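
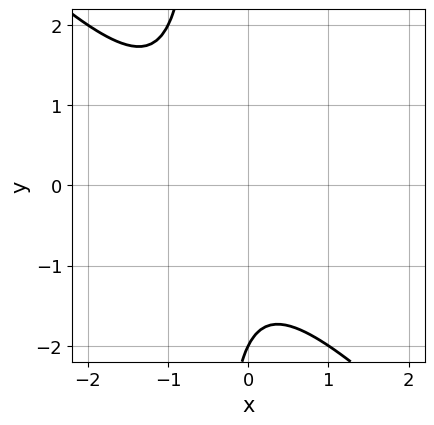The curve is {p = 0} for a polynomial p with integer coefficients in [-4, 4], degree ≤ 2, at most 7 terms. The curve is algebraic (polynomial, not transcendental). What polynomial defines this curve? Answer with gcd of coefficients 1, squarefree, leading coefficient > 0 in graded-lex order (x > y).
2*x^2 + 2*x*y + 2*x + y + 2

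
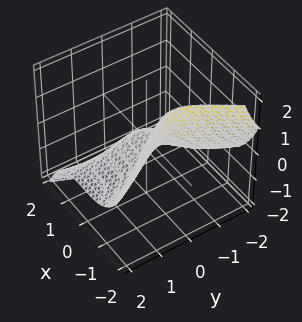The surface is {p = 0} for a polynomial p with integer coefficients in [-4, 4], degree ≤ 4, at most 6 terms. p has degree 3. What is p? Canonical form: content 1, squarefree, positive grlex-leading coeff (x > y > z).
x^3 + y^2*z + y^2 + z

(a) The degree is 3 — the shape is more complex than any degree-2 surface.
(b) From the visible intercepts: one y-axis crossing is at y = 0; it crosses the z-axis at the gridline z = 0; it meets the x-axis at x = 0 (among the integer gridlines).
(c) The integer polynomial consistent with all of this is the stated p.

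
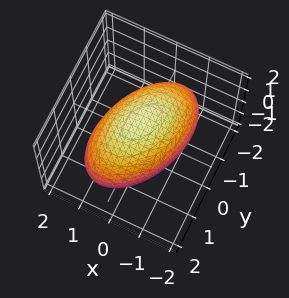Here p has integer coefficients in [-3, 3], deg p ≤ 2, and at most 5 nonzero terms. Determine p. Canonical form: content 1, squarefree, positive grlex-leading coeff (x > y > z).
The degree is 2 — a generic line meets the surface in up to 2 points.
The integer polynomial consistent with all of this is the stated p.

2*x^2 - x*y + y^2 + 2*z^2 - 3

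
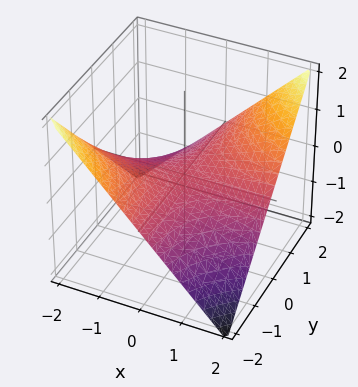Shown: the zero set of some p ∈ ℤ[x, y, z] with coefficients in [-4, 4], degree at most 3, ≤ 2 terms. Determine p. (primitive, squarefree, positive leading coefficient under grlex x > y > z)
x*y - 2*z

First, the degree is 2 — a hyperbolic paraboloid; a quadric.
Next, observable constraints: it crosses the z-axis at the gridline z = 0; the visible y-axis segment lies entirely on the surface.
Finally, matching integer coefficients to the picture gives p. Check: (1, 0, 0) on the x-axis lies on the surface, and p(1, 0, 0) = 0. ✓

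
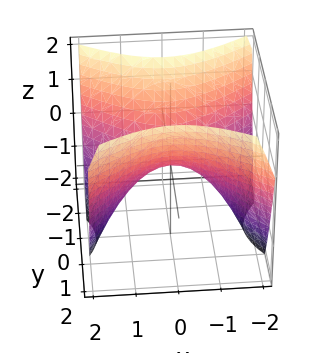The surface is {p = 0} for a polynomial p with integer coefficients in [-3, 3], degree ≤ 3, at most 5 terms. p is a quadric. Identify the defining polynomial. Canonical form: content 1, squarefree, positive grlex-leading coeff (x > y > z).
1. The degree is 2 — a hyperbolic paraboloid; a quadric.
2. Symmetries: mirror symmetry y ↦ −y ⇒ only even powers of y; it's symmetric under x → −x, forcing even powers of x.
3. From the visible intercepts: it meets the z-axis at z = 0 (among the integer gridlines); it crosses the x-axis at the gridline x = 0; it meets the y-axis at y = 0 (among the integer gridlines).
4. These observations pin down the coefficients.

2*x^2 - 3*y^2 + 3*z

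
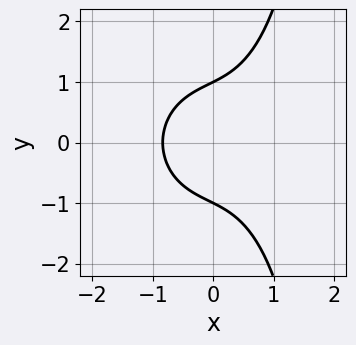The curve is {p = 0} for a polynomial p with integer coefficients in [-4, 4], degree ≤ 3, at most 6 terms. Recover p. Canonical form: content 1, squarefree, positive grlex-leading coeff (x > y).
1. Degree: no degree-2 curve has this shape, so deg p = 3.
2. Symmetries: the y ↦ −y reflection is a symmetry, so y appears only in even powers.
3. Against the integer gridlines: the y-axis gridline crossings are at y ∈ {-1, 1}.
4. Fitting integer coefficients to these (and the overall shape) gives p.

2*x^3 + x*y^2 - 2*y^2 + x + 2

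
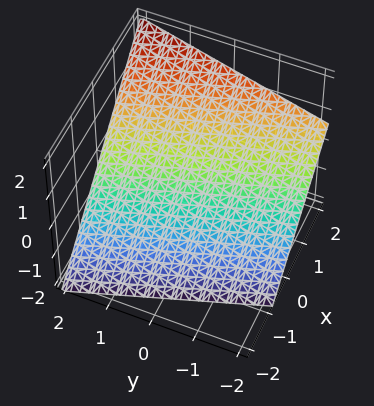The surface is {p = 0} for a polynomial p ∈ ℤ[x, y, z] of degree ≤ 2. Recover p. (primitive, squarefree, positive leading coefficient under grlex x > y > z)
3*x + y - 3*z - 2

1. The degree is 1 — every cross-section is a straight line — this is a plane.
2. Against the integer gridlines: it meets the y-axis at y = 2 (among the integer gridlines).
3. Solving for integer coefficients yields p as stated.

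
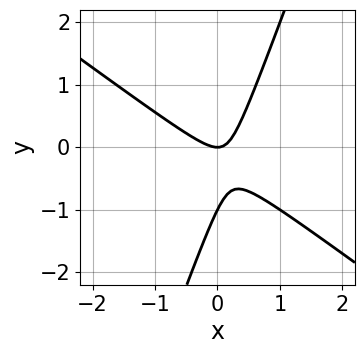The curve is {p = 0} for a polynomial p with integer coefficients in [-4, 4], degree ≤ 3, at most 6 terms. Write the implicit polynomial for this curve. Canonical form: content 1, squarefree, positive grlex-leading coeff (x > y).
Degree: the shape is more complex than any degree-1 curve, so deg p = 2.
From the visible intercepts: among the integer gridlines, it crosses the y-axis at y ∈ {-1, 0}; it meets the x-axis at x = 0 (among the integer gridlines).
Matching integer coefficients to the picture gives p.

2*x^2 + 2*x*y - y^2 - y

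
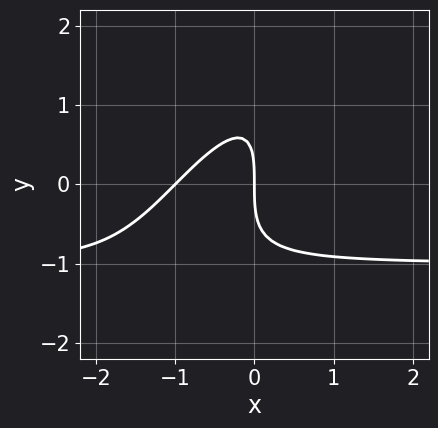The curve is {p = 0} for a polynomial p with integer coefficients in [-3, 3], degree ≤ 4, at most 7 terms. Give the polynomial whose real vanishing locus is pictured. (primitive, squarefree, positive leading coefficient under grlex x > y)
3*x^2*y - 3*x*y^2 + y^3 + 3*x^2 + 3*x

(a) deg p = 3. No degree-2 curve has this shape.
(b) From the visible intercepts: it meets the y-axis at y = 0 (among the integer gridlines); among the integer gridlines, it crosses the x-axis at x ∈ {-1, 0}.
(c) Matching integer coefficients to the picture gives p.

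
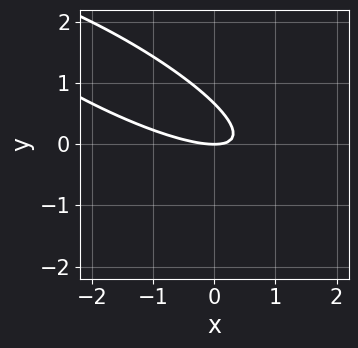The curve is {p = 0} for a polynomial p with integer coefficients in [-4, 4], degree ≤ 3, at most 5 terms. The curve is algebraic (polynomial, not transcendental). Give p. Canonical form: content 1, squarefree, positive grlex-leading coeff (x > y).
x^2 + 3*x*y + 3*y^2 - 2*y

First, deg p = 2. A generic line meets the curve in up to 2 points.
Next, reading off the gridlines: it crosses the y-axis at the gridline y = 0; it meets the x-axis at x = 0 (among the integer gridlines).
Finally, matching integer coefficients to the picture gives p.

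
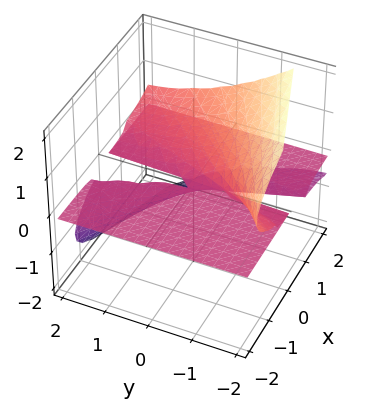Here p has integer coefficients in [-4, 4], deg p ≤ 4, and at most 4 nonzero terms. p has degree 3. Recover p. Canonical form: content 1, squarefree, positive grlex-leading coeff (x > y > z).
First, the degree is 3 — a generic line meets the surface in up to 3 points.
Then, from the visible intercepts: every point of the y-axis in the box is on the surface; it crosses the z-axis at the gridline z = 0.
Finally, these observations pin down the coefficients. Check: (-2, 0, 0) on the x-axis lies on the surface, and p(-2, 0, 0) = 0. ✓

3*y*z^2 + 3*z^3 - 2*x*z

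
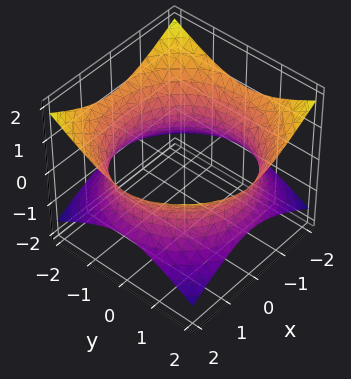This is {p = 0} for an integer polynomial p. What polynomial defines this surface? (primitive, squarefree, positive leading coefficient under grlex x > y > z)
x^2 + y^2 - 2*z^2 - 3

1. deg p = 2. An hourglass — one-sheet hyperboloid; a quadric.
2. Symmetries: it's symmetric under z → −z, forcing even powers of z; every cross-section ⟂ z is a circle, so x, y appear only via x² + y².
3. From the visible intercepts: a circular section at z = 0 has radius between 1 and 2; the surface avoids every integer z-axis point in the box.
4. These observations pin down the coefficients.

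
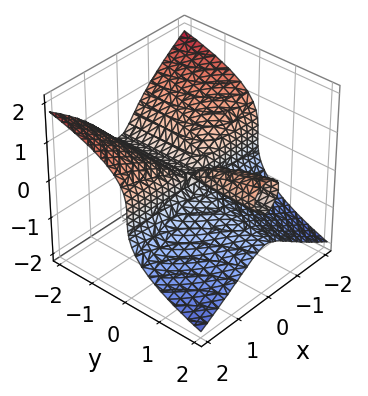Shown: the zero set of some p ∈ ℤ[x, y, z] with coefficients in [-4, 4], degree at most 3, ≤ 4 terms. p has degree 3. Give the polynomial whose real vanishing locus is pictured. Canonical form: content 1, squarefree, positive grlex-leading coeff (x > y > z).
1. Degree: a generic line meets the surface in up to 3 points, so deg p = 3.
2. Against the integer gridlines: the visible x-axis segment lies entirely on the surface; one z-axis crossing is at z = 0.
3. Fitting integer coefficients to these (and the overall shape) gives p. Check: (0, -2, 0) on the y-axis lies on the surface, and p(0, -2, 0) = 0. ✓

2*x^2*y + 3*z^3 - y*z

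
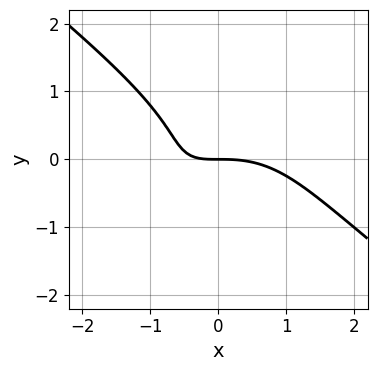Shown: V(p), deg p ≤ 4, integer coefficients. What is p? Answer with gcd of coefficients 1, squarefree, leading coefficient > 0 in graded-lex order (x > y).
(a) The degree is 3 — the shape is more complex than any degree-2 curve.
(b) Against the integer gridlines: one x-axis crossing is at x = 0; one y-axis crossing is at y = 0.
(c) The integer polynomial consistent with all of this is the stated p.

x^3 + 2*y^3 + 2*x*y + 2*y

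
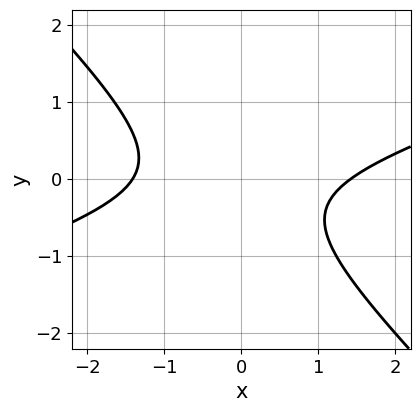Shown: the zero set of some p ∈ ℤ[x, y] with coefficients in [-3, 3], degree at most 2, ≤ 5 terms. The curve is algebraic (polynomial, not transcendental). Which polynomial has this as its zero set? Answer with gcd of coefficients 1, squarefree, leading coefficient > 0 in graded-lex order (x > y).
x^2 - 2*x*y - 3*y^2 - y - 2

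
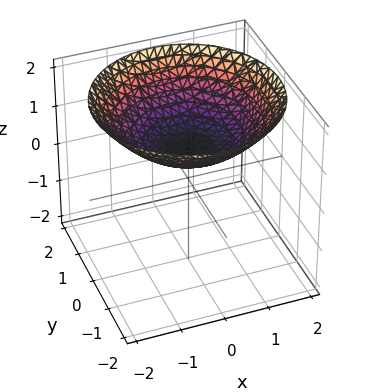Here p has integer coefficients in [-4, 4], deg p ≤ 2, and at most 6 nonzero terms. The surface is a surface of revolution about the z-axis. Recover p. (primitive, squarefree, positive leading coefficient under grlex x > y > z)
x^2 + y^2 - 3*z + 2

First, the degree is 2 — a generic line meets the surface in up to 2 points.
Next, symmetries: every cross-section ⟂ z is a circle, so x, y appear only via x² + y².
Then, against the integer gridlines: a circular section at z = 1 has radius exactly 1; the surface avoids every integer y-axis point in the box; it misses every integer gridline on the x-axis.
Finally, the integer polynomial consistent with all of this is the stated p.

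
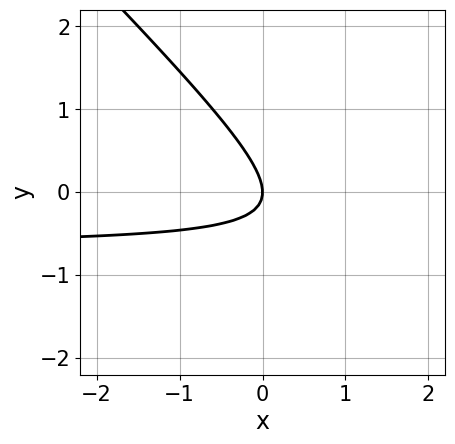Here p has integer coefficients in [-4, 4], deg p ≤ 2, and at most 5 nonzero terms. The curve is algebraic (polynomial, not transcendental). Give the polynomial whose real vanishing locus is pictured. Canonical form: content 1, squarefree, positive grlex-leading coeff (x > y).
3*x*y + 3*y^2 + 2*x

The degree is 2 — a generic line meets the curve in up to 2 points.
Against the integer gridlines: it crosses the x-axis at the gridline x = 0; it meets the y-axis at y = 0 (among the integer gridlines).
Fitting integer coefficients to these (and the overall shape) gives p.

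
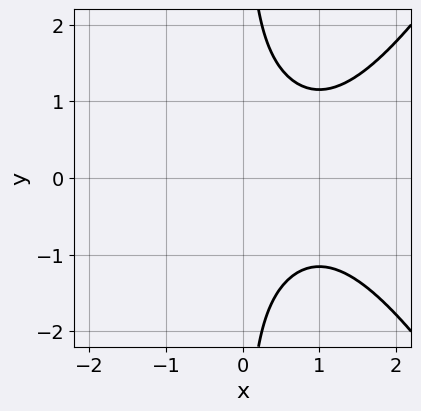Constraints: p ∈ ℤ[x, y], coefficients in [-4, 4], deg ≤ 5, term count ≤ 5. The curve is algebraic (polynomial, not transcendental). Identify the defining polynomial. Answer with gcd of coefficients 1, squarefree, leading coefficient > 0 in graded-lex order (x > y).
(a) deg p = 4. No degree-3 curve has this shape.
(b) Symmetries: the y ↦ −y reflection is a symmetry, so y appears only in even powers.
(c) From the visible intercepts: the curve avoids every integer y-axis point in the box; no x-intercept at any integer in the box.
(d) Assembling these constraints gives the stated polynomial.

x^4 - 3*x*y^2 + 3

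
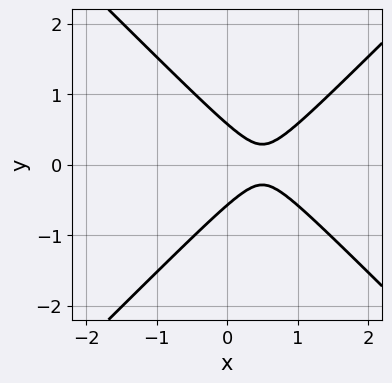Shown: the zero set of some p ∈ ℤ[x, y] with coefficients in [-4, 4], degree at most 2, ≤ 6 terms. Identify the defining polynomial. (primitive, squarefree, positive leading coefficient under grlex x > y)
3*x^2 - 3*y^2 - 3*x + 1

deg p = 2. No degree-1 curve has this shape.
Symmetries: the y ↦ −y reflection is a symmetry, so y appears only in even powers.
From the axis intercepts and sections: the curve avoids every integer x-axis point in the box.
Assembling these constraints gives the stated polynomial.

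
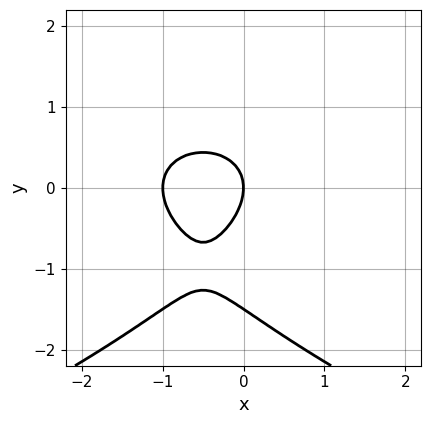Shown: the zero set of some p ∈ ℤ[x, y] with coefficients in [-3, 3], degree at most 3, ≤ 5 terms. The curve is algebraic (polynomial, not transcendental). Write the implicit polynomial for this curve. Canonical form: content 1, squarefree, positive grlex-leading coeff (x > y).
2*y^3 + 3*x^2 + 3*y^2 + 3*x

First, the degree is 3 — no degree-2 curve has this shape.
Next, reading off the gridlines: it crosses the y-axis at the gridline y = 0; among the integer gridlines, it crosses the x-axis at x ∈ {-1, 0}.
Finally, assembling these constraints gives the stated polynomial.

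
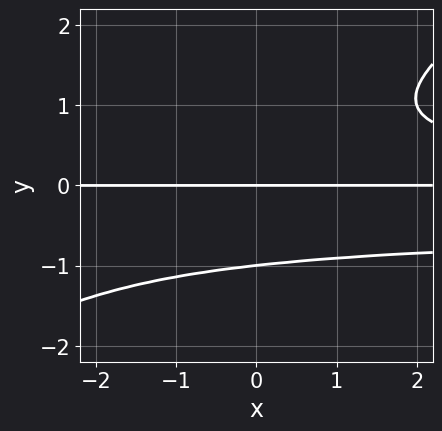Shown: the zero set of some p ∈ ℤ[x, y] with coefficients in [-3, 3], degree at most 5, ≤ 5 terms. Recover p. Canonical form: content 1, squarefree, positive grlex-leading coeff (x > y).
First, deg p = 4.
Next, from the axis intercepts and sections: the y-axis gridline crossings are at y ∈ {-1, 0}; every point of the x-axis in the box is on the curve.
Finally, together with the visible shape, these determine p as stated.

2*x*y^3 - 3*y^4 + x*y^2 - 3*y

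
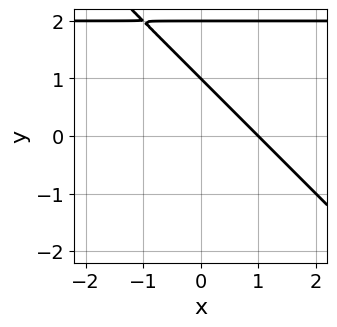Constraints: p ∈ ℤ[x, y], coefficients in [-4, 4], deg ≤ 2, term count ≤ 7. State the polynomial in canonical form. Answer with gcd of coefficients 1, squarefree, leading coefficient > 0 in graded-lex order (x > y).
x*y + y^2 - 2*x - 3*y + 2

deg p = 2. A generic line meets the curve in up to 2 points.
Checking where it meets the axes: the y-axis gridline crossings are at y ∈ {1, 2}; it crosses the x-axis at the gridline x = 1.
These observations pin down the coefficients.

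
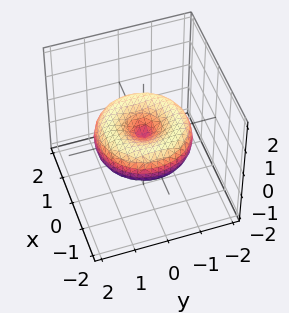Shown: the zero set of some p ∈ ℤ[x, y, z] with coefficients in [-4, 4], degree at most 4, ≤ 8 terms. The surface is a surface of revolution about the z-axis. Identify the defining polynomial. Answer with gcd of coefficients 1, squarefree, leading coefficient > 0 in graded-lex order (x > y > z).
x^4 + 2*x^2*y^2 + y^4 - 2*x^2 - 2*y^2 + 3*z^2

deg p = 4. A generic line meets the surface in up to 4 points.
Symmetry: the surface is invariant under rotation about z: p = q(x² + y², z).
Reading off the gridlines: a circular section at z = 0 has radius between 1 and 2; it crosses the y-axis at the gridline y = 0.
Matching integer coefficients to the picture gives p.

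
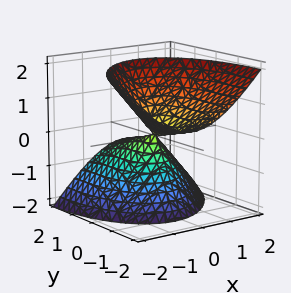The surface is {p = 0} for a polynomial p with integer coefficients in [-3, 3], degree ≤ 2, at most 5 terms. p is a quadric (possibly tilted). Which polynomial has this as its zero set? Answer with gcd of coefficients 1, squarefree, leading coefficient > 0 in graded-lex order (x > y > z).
3*x^2 - x*y + y^2 + 3*y*z - 2*z^2

The picture has 2 separate pieces. Treating them together as one polynomial.
The degree is 2 — a generic line meets the surface in up to 2 points.
Checking where it meets the axes: one z-axis crossing is at z = 0; it meets the x-axis at x = 0 (among the integer gridlines).
Assembling these constraints gives the stated polynomial.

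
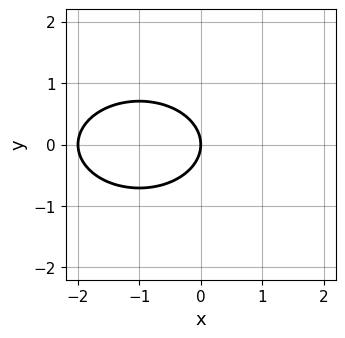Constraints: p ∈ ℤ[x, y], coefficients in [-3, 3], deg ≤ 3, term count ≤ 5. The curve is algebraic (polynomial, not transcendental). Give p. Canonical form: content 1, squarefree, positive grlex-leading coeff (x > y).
1. The degree is 2 — a generic line meets the curve in up to 2 points.
2. Symmetries: mirror symmetry y ↦ −y ⇒ only even powers of y.
3. From the axis intercepts and sections: the x-axis gridline crossings are at x ∈ {-2, 0}; it meets the y-axis at y = 0 (among the integer gridlines).
4. Solving for integer coefficients yields p as stated.

x^2 + 2*y^2 + 2*x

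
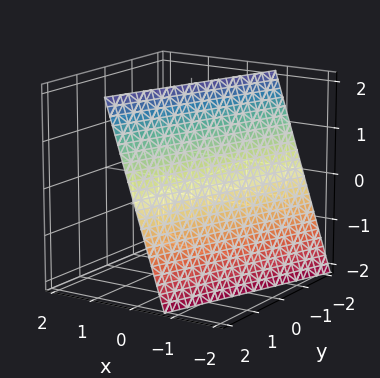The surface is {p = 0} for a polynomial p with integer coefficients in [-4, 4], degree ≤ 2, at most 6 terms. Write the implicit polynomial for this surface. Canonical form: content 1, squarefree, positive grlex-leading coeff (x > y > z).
3*x - y - z + 2

1. deg p = 1. The surface is flat (a plane).
2. From the axis intercepts and sections: one y-axis crossing is at y = 2; it crosses the z-axis at the gridline z = 2.
3. Together with the visible shape, these determine p as stated.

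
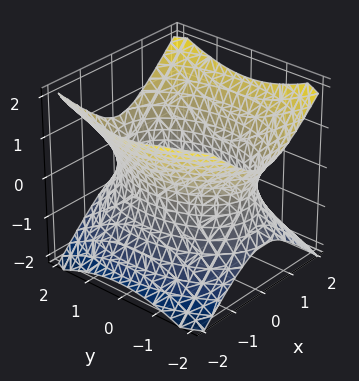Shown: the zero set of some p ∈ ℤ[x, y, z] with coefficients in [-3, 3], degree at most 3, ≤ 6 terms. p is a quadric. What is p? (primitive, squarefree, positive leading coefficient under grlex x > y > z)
(a) The degree is 2 — an hourglass — one-sheet hyperboloid; a quadric.
(b) Symmetries: the y ↦ −y reflection is a symmetry, so y appears only in even powers; the x ↦ −x reflection is a symmetry, so x appears only in even powers; mirror symmetry z ↦ −z ⇒ only even powers of z.
(c) Checking where it meets the axes: it misses every integer gridline on the z-axis.
(d) Putting this together gives p.

2*x^2 + y^2 - 2*z^2 - 3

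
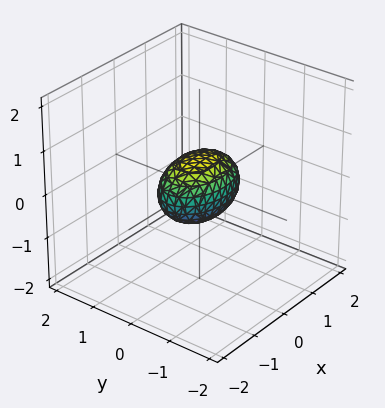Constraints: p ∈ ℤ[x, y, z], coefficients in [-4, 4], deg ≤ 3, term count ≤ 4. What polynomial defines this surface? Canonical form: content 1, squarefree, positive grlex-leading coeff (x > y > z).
x^2 + 2*y^2 + 2*z^2 - 1

deg p = 2. A closed, bounded, convex surface; a quadric.
Symmetries: mirror symmetry x ↦ −x ⇒ only even powers of x; mirror symmetry y ↦ −y ⇒ only even powers of y; mirror symmetry z ↦ −z ⇒ only even powers of z.
From the visible intercepts: the x-axis gridline crossings are at x ∈ {-1, 1}.
Together with the visible shape, these determine p as stated.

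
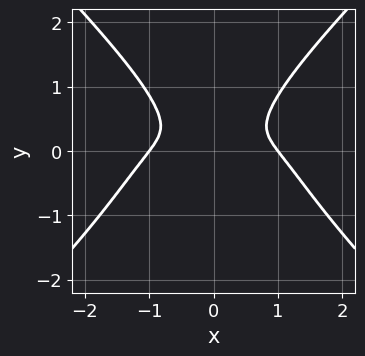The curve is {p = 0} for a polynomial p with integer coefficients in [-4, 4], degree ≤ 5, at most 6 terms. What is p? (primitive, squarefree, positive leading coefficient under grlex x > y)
2*x^4 - 2*y^4 + 3*x^2*y - 2*x^2 - 2*y^2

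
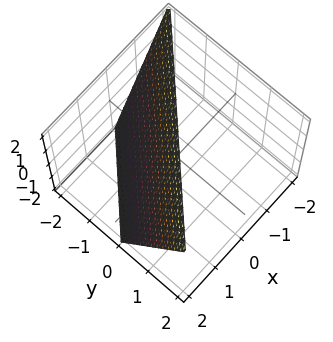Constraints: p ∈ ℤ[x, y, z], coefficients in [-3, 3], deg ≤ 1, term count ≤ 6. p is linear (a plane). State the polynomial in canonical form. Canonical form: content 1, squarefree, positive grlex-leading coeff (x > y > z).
2*x - 2*y + z - 2

First, deg p = 1.
Then, from the axis intercepts and sections: it crosses the x-axis at the gridline x = 1; it meets the z-axis at z = 2 (among the integer gridlines); it meets the y-axis at y = -1 (among the integer gridlines).
Finally, these observations pin down the coefficients.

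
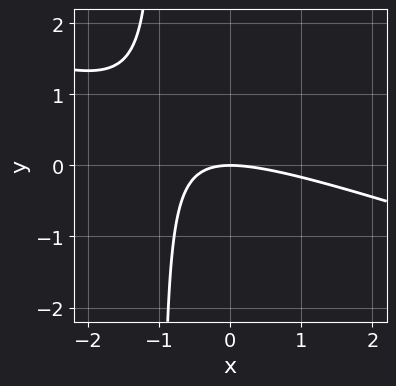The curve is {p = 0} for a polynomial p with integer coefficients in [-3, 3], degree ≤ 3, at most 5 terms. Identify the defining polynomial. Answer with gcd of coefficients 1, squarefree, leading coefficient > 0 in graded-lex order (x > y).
The degree is 2 — a generic line meets the curve in up to 2 points.
From the visible intercepts: it meets the y-axis at y = 0 (among the integer gridlines); it crosses the x-axis at the gridline x = 0.
These observations pin down the coefficients.

x^2 + 3*x*y + 3*y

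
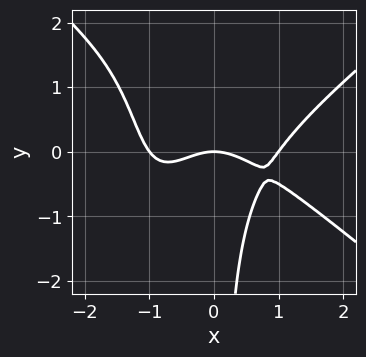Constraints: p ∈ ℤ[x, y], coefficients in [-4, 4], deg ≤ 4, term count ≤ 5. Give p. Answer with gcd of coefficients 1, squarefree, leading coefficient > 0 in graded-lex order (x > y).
2*x^4 - 3*x^2*y^2 - 3*x*y^2 - 2*x^2 - 3*y

Degree: no degree-3 curve has this shape, so deg p = 4.
Observable constraints: it meets the y-axis at y = 0 (among the integer gridlines); the x-axis gridline crossings are at x ∈ {-1, 0, 1}.
Fitting integer coefficients to these (and the overall shape) gives p.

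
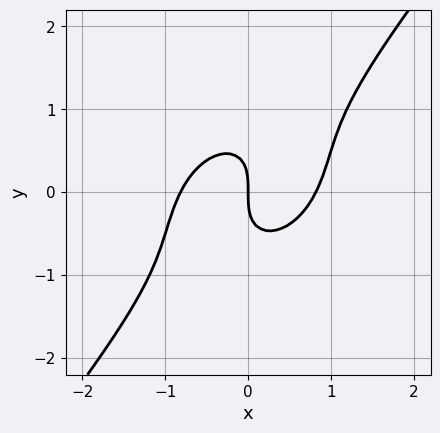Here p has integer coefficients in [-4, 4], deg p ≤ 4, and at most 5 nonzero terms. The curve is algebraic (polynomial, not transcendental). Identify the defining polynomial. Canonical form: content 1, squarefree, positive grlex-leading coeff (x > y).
1. deg p = 3. A generic line meets the curve in up to 3 points.
2. From the visible intercepts: one x-axis crossing is at x = 0; one y-axis crossing is at y = 0.
3. Matching integer coefficients to the picture gives p.

3*x^3 - 3*x^2*y + 3*x*y^2 - 2*y^3 - 2*x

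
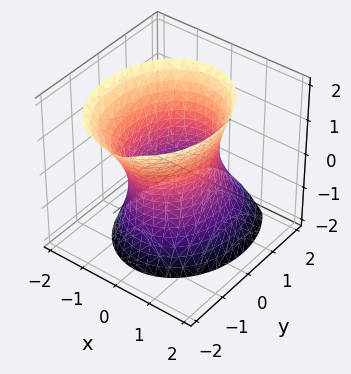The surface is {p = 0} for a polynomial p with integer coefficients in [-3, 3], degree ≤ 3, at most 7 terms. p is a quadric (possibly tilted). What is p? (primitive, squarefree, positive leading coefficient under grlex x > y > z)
First, the degree is 2 — the shape is more complex than any degree-1 surface.
Next, from the visible intercepts: among the integer gridlines, it crosses the x-axis at x ∈ {-1, 1}; it misses every integer gridline on the z-axis.
Finally, these observations pin down the coefficients.

3*x^2 + 2*y^2 + y*z - z^2 - 3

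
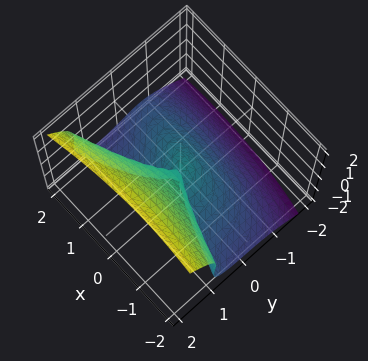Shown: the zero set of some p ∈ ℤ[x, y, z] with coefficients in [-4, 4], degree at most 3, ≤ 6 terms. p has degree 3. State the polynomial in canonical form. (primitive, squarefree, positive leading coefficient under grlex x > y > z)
3*y^3 - 2*z^3 - x^2 - x*y + y*z

1. The degree is 3 — a generic line meets the surface in up to 3 points.
2. Against the integer gridlines: one x-axis crossing is at x = 0; it crosses the z-axis at the gridline z = 0.
3. Assembling these constraints gives the stated polynomial.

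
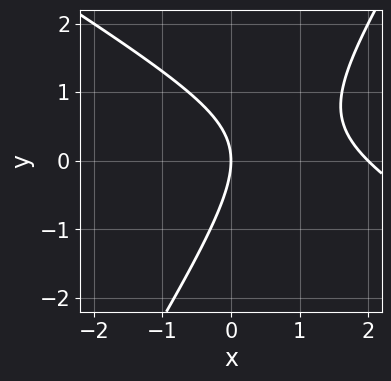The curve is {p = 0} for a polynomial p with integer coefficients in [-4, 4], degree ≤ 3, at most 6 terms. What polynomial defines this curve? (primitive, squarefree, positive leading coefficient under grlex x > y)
1. deg p = 2. A generic line meets the curve in up to 2 points.
2. Reading off the gridlines: the x-axis gridline crossings are at x ∈ {0, 2}; it crosses the y-axis at the gridline y = 0.
3. The integer polynomial consistent with all of this is the stated p.

x^2 + x*y - y^2 - 2*x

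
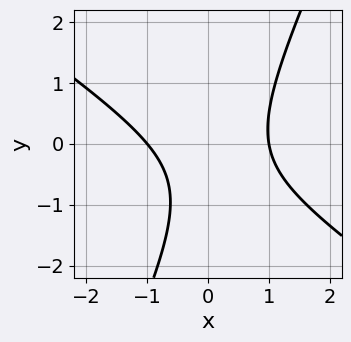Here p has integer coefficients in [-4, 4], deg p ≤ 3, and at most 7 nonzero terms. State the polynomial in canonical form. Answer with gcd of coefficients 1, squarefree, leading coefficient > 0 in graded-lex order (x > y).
3*x^2 + 3*x*y - 2*y^2 - 2*y - 3

deg p = 2.
Against the integer gridlines: the curve avoids every integer y-axis point in the box; among the integer gridlines, it crosses the x-axis at x ∈ {-1, 1}.
These observations pin down the coefficients.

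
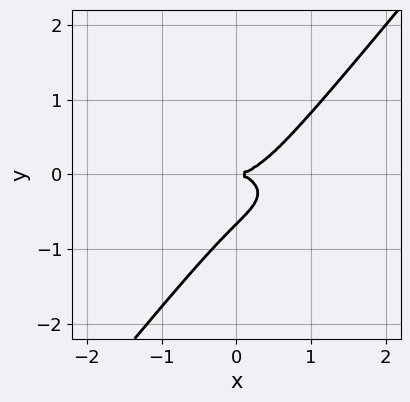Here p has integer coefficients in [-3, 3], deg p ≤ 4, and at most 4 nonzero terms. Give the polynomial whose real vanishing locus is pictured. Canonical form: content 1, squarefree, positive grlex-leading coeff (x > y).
x^3 + 3*x*y^2 - 3*y^3 - 2*y^2

Degree: no degree-2 curve has this shape, so deg p = 3.
Reading off the gridlines: it meets the x-axis at x = 0 (among the integer gridlines); it crosses the y-axis at the gridline y = 0.
Matching integer coefficients to the picture gives p.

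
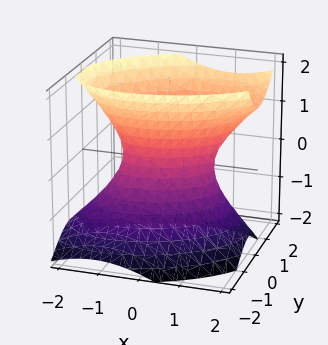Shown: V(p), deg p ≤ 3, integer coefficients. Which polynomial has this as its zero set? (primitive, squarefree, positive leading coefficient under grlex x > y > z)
x^2 - x*y + 2*y^2 - y*z - z^2 - 1

(a) Degree: no degree-1 surface has this shape, so deg p = 2.
(b) Against the integer gridlines: no z-intercept at any integer in the box; the x-axis gridline crossings are at x ∈ {-1, 1}.
(c) The integer polynomial consistent with all of this is the stated p.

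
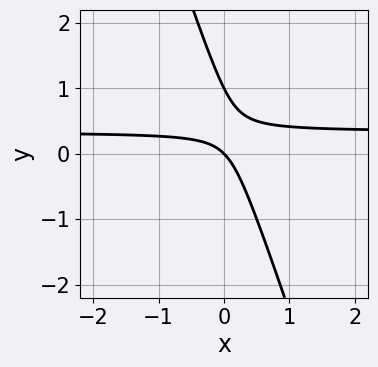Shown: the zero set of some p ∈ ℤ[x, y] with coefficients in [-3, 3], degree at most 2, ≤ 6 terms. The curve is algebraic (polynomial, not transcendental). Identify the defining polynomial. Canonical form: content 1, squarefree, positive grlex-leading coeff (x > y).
First, degree: no degree-1 curve has this shape, so deg p = 2.
Then, checking where it meets the axes: it meets the x-axis at x = 0 (among the integer gridlines); among the integer gridlines, it crosses the y-axis at y ∈ {0, 1}.
Finally, these observations pin down the coefficients.

3*x*y + y^2 - x - y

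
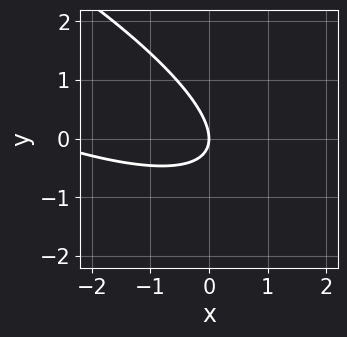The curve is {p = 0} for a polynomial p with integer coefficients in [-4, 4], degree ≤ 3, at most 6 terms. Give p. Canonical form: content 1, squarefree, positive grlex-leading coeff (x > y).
x^2 + 3*x*y + 3*y^2 + 3*x

First, degree: a generic line meets the curve in up to 2 points, so deg p = 2.
Next, from the axis intercepts and sections: one y-axis crossing is at y = 0; it crosses the x-axis at the gridline x = 0.
Finally, fitting integer coefficients to these (and the overall shape) gives p.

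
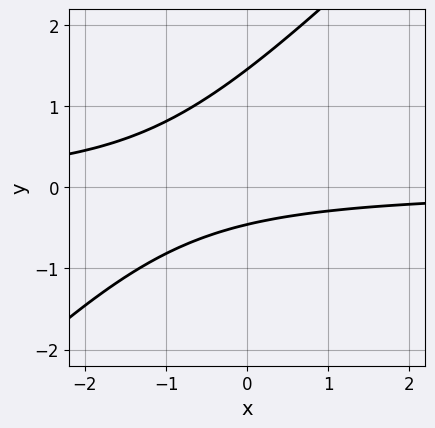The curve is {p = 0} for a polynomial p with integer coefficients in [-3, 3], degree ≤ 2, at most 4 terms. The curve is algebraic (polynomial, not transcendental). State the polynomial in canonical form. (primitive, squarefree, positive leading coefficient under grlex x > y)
3*x*y - 3*y^2 + 3*y + 2

Degree: no degree-1 curve has this shape, so deg p = 2.
Checking where it meets the axes: the curve avoids every integer x-axis point in the box.
Matching integer coefficients to the picture gives p.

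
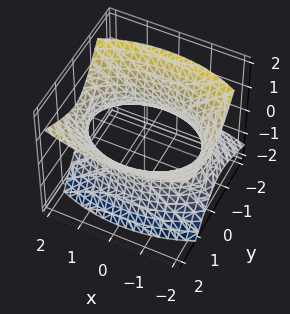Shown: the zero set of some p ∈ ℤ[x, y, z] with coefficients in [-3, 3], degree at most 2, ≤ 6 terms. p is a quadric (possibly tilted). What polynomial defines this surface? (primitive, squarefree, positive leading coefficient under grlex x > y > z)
1. deg p = 2. A generic line meets the surface in up to 2 points.
2. From the axis intercepts and sections: it misses every integer gridline on the z-axis.
3. Putting this together gives p.

x^2 + 2*y^2 - 2*y*z - 2*z^2 - 3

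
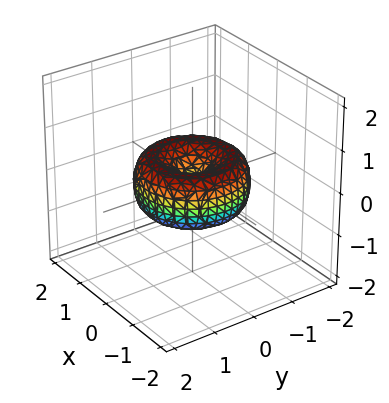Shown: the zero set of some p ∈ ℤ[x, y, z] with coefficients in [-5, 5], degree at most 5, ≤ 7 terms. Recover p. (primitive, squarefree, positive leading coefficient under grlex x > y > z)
2*x^4 + 4*x^2*y^2 + 2*y^4 - 3*x^2 - 3*y^2 + 3*z^2

(a) deg p = 4.
(b) By symmetry, the z-axis is an axis of rotation, so x and y enter only as x² + y².
(c) Checking where it meets the axes: a circular section at z = 0 has radius between 1 and 2; it crosses the x-axis at the gridline x = 0.
(d) These observations pin down the coefficients.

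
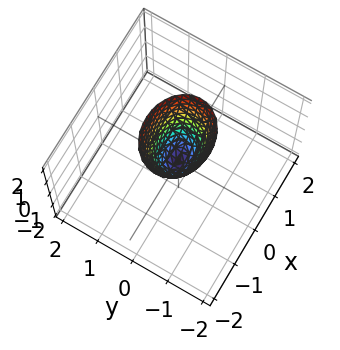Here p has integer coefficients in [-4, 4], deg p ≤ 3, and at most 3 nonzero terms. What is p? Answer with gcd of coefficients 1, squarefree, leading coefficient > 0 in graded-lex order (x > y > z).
The degree is 2 — a single bowl opening along one axis; a quadric.
Symmetries: the x ↦ −x reflection is a symmetry, so x appears only in even powers; mirror symmetry y ↦ −y ⇒ only even powers of y.
From the axis intercepts and sections: one x-axis crossing is at x = 0; one y-axis crossing is at y = 0.
These observations pin down the coefficients.

2*x^2 + 3*y^2 - z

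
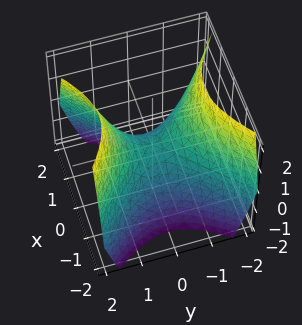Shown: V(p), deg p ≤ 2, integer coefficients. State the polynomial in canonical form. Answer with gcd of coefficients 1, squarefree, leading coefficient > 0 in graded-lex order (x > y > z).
(a) The degree is 2 — a hyperbolic paraboloid; a quadric.
(b) Symmetries: it's symmetric under x → −x, forcing even powers of x; the y ↦ −y reflection is a symmetry, so y appears only in even powers.
(c) Reading off the gridlines: it crosses the y-axis at the gridline y = 0; one x-axis crossing is at x = 0.
(d) Solving for integer coefficients yields p as stated.

x^2 - y^2 + z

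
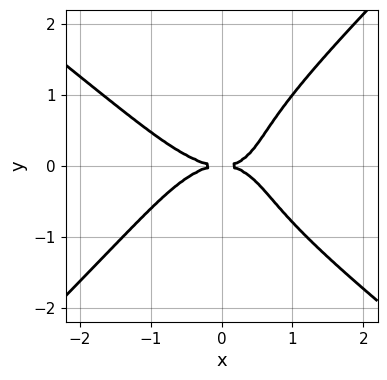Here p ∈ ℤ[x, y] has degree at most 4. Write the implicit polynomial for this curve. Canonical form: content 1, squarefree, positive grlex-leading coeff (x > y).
First, degree: a generic line meets the curve in up to 4 points, so deg p = 4.
Then, against the integer gridlines: it crosses the x-axis at the gridline x = 0; it meets the y-axis at y = 0 (among the integer gridlines).
Finally, the integer polynomial consistent with all of this is the stated p.

2*x^4 + x^3*y - 3*y^4 + 3*x*y^2 - 3*y^2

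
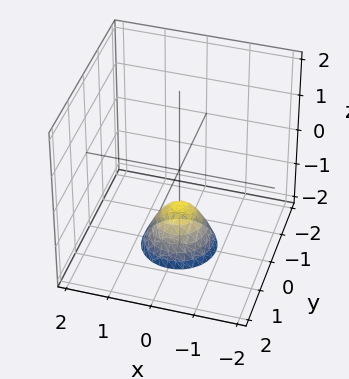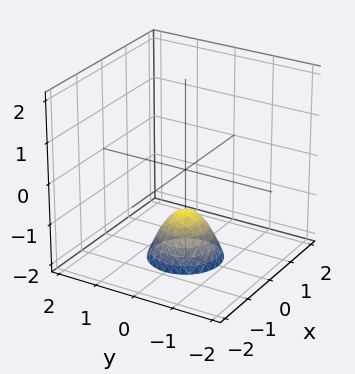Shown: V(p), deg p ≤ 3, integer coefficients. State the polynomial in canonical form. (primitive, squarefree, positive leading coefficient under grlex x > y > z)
3*x^2 + 3*y^2 + 2*z + 2

First, deg p = 2.
Then, symmetries: rotational symmetry about the z-axis ⇒ p depends on x, y only through x² + y².
Next, from the axis intercepts and sections: a circular section at z = -2 has radius between 0 and 1; it misses every integer gridline on the y-axis; it crosses the z-axis at the gridline z = -1.
Finally, the integer polynomial consistent with all of this is the stated p.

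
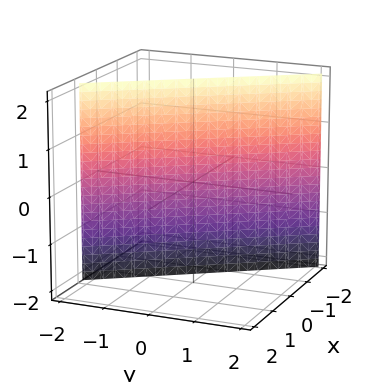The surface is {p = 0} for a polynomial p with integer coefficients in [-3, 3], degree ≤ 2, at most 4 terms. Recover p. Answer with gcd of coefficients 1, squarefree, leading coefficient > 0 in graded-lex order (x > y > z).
1. The degree is 1 — every cross-section is a straight line — this is a plane.
2. Against the integer gridlines: it misses every integer gridline on the z-axis; it crosses the y-axis at the gridline y = -1.
3. Assembling these constraints gives the stated polynomial.

3*x + 2*y + 2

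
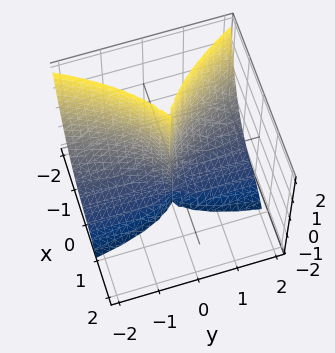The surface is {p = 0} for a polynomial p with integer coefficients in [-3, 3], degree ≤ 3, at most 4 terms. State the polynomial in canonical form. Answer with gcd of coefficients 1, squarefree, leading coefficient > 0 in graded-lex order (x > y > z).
3*x^3 + x*y^2 + 2*y^2*z + 3*y^2

Degree: the shape is more complex than any degree-2 surface, so deg p = 3.
Against the integer gridlines: one x-axis crossing is at x = 0; it meets the y-axis at y = 0 (among the integer gridlines).
These observations pin down the coefficients. Check: (0, 0, -2) on the z-axis lies on the surface, and p(0, 0, -2) = 0. ✓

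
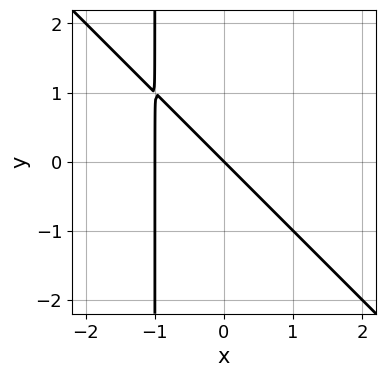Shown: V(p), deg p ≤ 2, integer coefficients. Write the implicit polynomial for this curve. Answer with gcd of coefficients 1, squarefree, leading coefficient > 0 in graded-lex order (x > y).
1. The degree is 2 — no degree-1 curve has this shape.
2. From the visible intercepts: among the integer gridlines, it crosses the x-axis at x ∈ {-1, 0}; it crosses the y-axis at the gridline y = 0.
3. Together with the visible shape, these determine p as stated.

x^2 + x*y + x + y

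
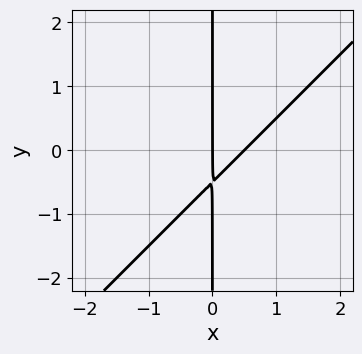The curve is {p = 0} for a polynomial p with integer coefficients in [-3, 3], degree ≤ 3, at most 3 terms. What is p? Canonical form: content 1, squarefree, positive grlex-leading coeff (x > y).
First, degree: the shape is more complex than any degree-1 curve, so deg p = 2.
Next, from the axis intercepts and sections: every point of the y-axis in the box is on the curve; it crosses the x-axis at the gridline x = 0.
Finally, together with the visible shape, these determine p as stated.

2*x^2 - 2*x*y - x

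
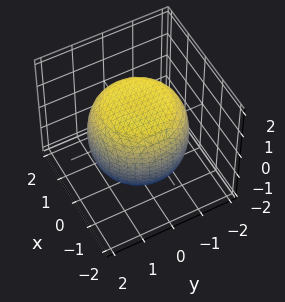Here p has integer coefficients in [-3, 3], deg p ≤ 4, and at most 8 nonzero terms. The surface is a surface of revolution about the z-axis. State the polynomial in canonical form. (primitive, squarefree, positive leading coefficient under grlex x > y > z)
The degree is 4 — the shape is more complex than any degree-3 surface.
Symmetries: rotational symmetry about the z-axis ⇒ p depends on x, y only through x² + y².
Observable constraints: a circular section at z = 0 has radius between 1 and 2.
Matching integer coefficients to the picture gives p.

x^4 + 2*x^2*y^2 + y^4 - x^2 - y^2 + 2*z^2 - 3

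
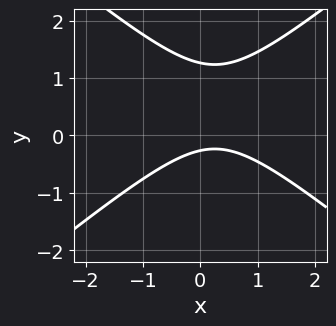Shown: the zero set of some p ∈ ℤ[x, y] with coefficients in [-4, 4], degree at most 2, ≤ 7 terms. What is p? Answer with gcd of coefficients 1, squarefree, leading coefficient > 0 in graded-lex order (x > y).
Degree: a generic line meets the curve in up to 2 points, so deg p = 2.
From the visible intercepts: it misses every integer gridline on the x-axis.
These observations pin down the coefficients.

2*x^2 - 3*y^2 - x + 3*y + 1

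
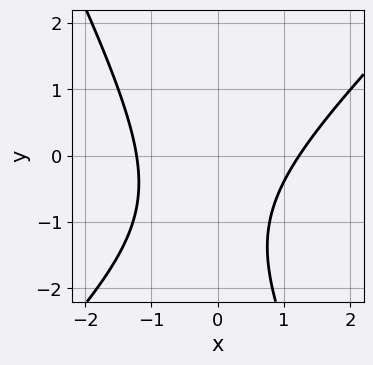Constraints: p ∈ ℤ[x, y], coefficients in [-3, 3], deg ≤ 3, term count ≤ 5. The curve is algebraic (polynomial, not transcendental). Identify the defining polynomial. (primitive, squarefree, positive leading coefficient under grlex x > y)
2*x^2 - x*y - y^2 - 2*y - 3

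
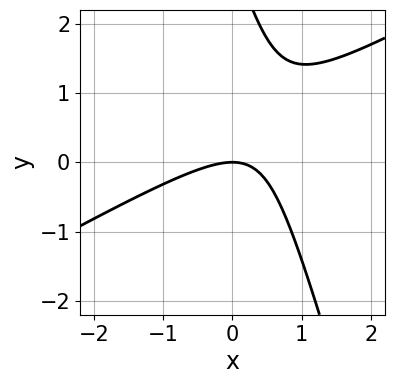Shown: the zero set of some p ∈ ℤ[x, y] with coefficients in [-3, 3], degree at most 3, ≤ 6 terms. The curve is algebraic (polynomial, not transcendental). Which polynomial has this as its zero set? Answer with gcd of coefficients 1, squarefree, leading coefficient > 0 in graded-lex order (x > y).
2*x^2 - 3*x*y - y^2 + 3*y

First, degree: a generic line meets the curve in up to 2 points, so deg p = 2.
Then, checking where it meets the axes: it meets the y-axis at y = 0 (among the integer gridlines); one x-axis crossing is at x = 0.
Finally, fitting integer coefficients to these (and the overall shape) gives p.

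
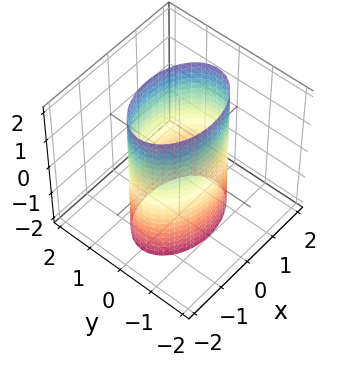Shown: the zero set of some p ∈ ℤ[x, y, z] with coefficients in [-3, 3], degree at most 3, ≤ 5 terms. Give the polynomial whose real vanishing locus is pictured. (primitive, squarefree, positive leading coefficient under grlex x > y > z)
x^2 + 2*y^2 - 2

First, degree: a cylinder; a quadric, so deg p = 2.
Next, symmetries: it's symmetric under y → −y, forcing even powers of y; the x ↦ −x reflection is a symmetry, so x appears only in even powers; it's symmetric under z → −z, forcing even powers of z.
Next, from the visible intercepts: no z-intercept at any integer in the box; among the integer gridlines, it crosses the y-axis at y ∈ {-1, 1}.
Finally, together with the visible shape, these determine p as stated.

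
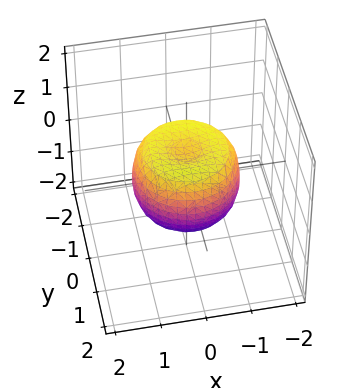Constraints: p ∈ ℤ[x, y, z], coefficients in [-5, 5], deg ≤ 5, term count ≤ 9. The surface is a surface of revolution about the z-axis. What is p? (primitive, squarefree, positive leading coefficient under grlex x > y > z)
Degree: the shape is more complex than any degree-3 surface, so deg p = 4.
Symmetries: rotational symmetry about the z-axis ⇒ p depends on x, y only through x² + y².
Reading off the gridlines: a circular section at z = 0 has radius between 1 and 2.
Matching integer coefficients to the picture gives p.

2*x^4 + 4*x^2*y^2 + 2*y^4 - 2*x^2 - 2*y^2 + 2*z^2 - 1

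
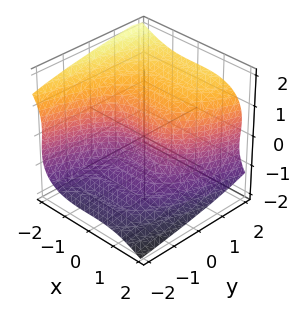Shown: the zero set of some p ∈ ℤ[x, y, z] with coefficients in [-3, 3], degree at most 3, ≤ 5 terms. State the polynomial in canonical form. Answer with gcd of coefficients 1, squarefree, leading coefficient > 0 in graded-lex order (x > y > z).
(a) Degree: a generic line meets the surface in up to 3 points, so deg p = 3.
(b) Observable constraints: one x-axis crossing is at x = 0; it crosses the z-axis at the gridline z = 0.
(c) These observations pin down the coefficients.

x^3 + 2*z^3 - 3*y - z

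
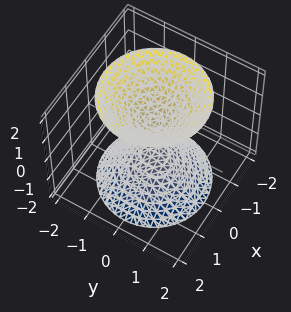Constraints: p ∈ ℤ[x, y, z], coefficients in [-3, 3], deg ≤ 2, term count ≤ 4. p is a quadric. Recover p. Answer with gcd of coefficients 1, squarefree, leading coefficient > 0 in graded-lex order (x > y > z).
(a) The picture has 2 separate pieces. They look like related sheets of one shape, so recover p as a whole.
(b) The degree is 2 — two sheets facing apart; a quadric.
(c) Symmetry: the z-axis is an axis of rotation, so x and y enter only as x² + y²; it's symmetric under z → −z, forcing even powers of z.
(d) Checking where it meets the axes: it misses every integer gridline on the x-axis; no y-intercept at any integer in the box.
(e) Matching integer coefficients to the picture gives p.

3*x^2 + 3*y^2 - 2*z^2 + 1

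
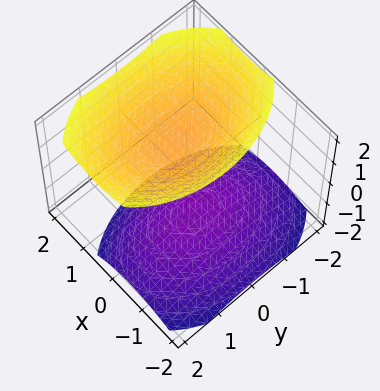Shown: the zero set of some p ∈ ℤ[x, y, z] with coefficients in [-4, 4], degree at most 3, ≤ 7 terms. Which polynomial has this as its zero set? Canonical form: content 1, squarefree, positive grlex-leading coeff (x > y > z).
2*x^2 - x*z + y^2 - 2*z^2 + 3

1. There are 2 components.
2. Degree: no degree-1 surface has this shape, so deg p = 2.
3. From the axis intercepts and sections: it misses every integer gridline on the y-axis; no x-intercept at any integer in the box.
4. The integer polynomial consistent with all of this is the stated p.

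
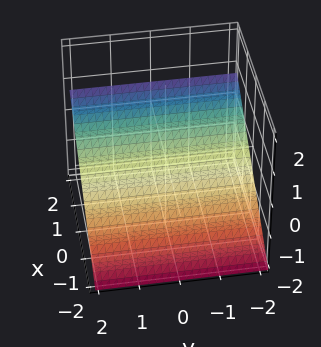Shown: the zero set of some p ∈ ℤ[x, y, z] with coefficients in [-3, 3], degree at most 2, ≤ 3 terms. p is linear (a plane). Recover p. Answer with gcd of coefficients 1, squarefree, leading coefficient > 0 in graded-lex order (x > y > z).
2*x - 3*z - 2

First, deg p = 1.
Next, checking where it meets the axes: it meets the x-axis at x = 1 (among the integer gridlines); the surface avoids every integer y-axis point in the box.
Finally, fitting integer coefficients to these (and the overall shape) gives p.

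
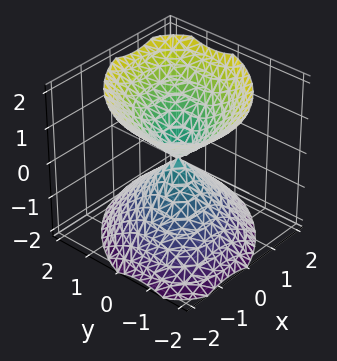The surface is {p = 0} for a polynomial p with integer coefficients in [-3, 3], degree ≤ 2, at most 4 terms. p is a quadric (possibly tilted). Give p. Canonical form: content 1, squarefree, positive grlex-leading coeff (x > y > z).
3*x^2 - 2*x*y + 3*y^2 - 3*z^2

(a) I count 2 distinct pieces. They look like related sheets of one shape, so recover p as a whole.
(b) The degree is 2 — the shape is more complex than any degree-1 surface.
(c) From the visible intercepts: one z-axis crossing is at z = 0; it crosses the x-axis at the gridline x = 0; it meets the y-axis at y = 0 (among the integer gridlines).
(d) Matching integer coefficients to the picture gives p.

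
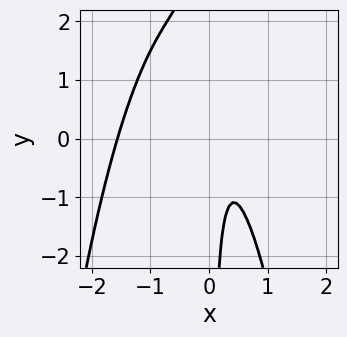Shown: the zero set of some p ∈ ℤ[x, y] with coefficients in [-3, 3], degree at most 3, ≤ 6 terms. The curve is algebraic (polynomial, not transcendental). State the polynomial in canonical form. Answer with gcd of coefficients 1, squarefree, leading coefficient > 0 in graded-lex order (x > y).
3*x^3 + 3*x^2 + 2*x*y - 2*x + 1

1. Degree: the shape is more complex than any degree-2 curve, so deg p = 3.
2. From the visible intercepts: it misses every integer gridline on the y-axis.
3. These observations pin down the coefficients.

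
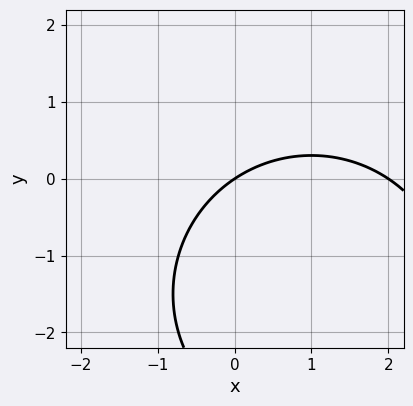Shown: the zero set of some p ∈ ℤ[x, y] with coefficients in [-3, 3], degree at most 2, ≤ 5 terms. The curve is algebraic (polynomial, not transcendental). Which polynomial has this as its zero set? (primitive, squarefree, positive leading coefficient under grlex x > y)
x^2 + y^2 - 2*x + 3*y

(a) deg p = 2. The shape is more complex than any degree-1 curve.
(b) From the visible intercepts: one y-axis crossing is at y = 0; the x-axis gridline crossings are at x ∈ {0, 2}.
(c) Fitting integer coefficients to these (and the overall shape) gives p.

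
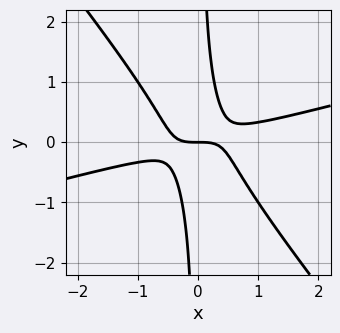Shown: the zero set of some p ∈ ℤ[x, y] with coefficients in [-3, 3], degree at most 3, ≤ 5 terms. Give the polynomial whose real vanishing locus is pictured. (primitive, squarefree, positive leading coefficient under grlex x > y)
x^3 - 3*x^2*y - 3*x*y^2 + y

Degree: no degree-2 curve has this shape, so deg p = 3.
Against the integer gridlines: one x-axis crossing is at x = 0; it meets the y-axis at y = 0 (among the integer gridlines).
Fitting integer coefficients to these (and the overall shape) gives p.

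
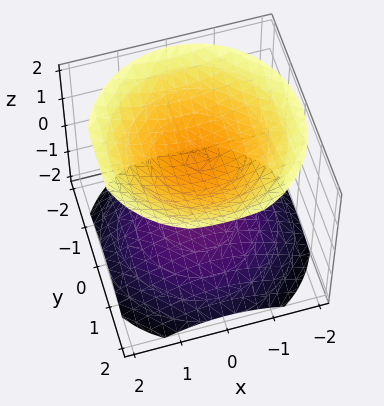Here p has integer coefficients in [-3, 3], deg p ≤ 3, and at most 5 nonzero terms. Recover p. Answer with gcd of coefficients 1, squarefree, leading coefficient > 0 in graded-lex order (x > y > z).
2*x^2 + 2*y^2 - 3*z^2 + 3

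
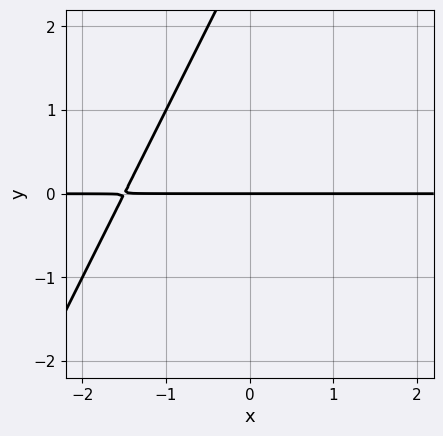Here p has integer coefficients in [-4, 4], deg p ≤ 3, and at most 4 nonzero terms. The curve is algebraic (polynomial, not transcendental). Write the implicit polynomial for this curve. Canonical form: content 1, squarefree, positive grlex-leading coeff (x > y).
2*x*y - y^2 + 3*y

(a) The degree is 2 — the shape is more complex than any degree-1 curve.
(b) Checking where it meets the axes: the visible x-axis segment lies entirely on the curve; it meets the y-axis at y = 0 (among the integer gridlines).
(c) These observations pin down the coefficients.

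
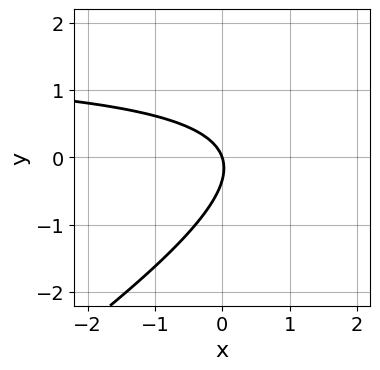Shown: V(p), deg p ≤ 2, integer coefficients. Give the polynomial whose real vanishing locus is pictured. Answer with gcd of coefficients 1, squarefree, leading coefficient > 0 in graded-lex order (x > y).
2*x*y - 3*y^2 - 3*x - y

(a) deg p = 2.
(b) Observable constraints: it crosses the x-axis at the gridline x = 0; one y-axis crossing is at y = 0.
(c) Solving for integer coefficients yields p as stated.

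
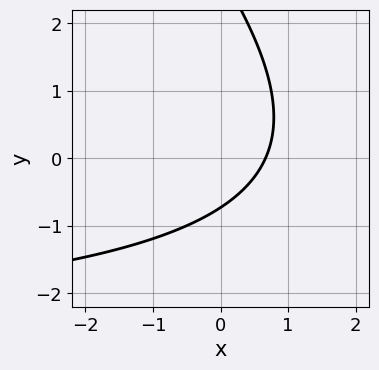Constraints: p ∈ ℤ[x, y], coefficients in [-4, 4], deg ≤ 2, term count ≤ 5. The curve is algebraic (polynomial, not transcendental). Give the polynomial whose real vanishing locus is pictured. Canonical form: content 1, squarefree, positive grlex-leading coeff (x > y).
x*y + y^2 + 3*x - 2*y - 2

First, the degree is 2 — no degree-1 curve has this shape.
Finally, solving for integer coefficients yields p as stated.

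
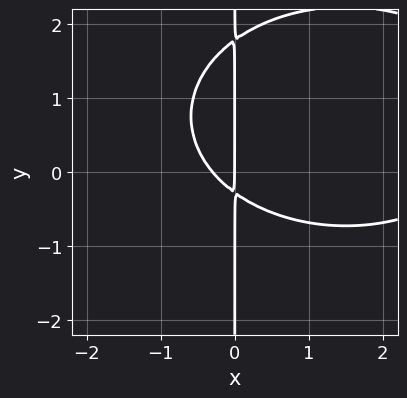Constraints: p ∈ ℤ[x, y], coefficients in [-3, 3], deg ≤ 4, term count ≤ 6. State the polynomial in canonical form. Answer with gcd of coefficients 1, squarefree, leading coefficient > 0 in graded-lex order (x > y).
1. Degree: a generic line meets the curve in up to 3 points, so deg p = 3.
2. From the visible intercepts: every point of the y-axis in the box is on the curve; it crosses the x-axis at the gridline x = 0.
3. These observations pin down the coefficients.

x^3 + 2*x*y^2 - 3*x^2 - 3*x*y - x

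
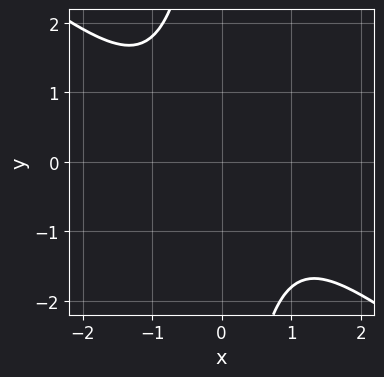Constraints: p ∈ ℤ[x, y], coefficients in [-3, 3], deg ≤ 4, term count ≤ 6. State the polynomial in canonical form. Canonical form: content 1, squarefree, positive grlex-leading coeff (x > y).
1. deg p = 4. The shape is more complex than any degree-3 curve.
2. Observable constraints: the curve avoids every integer x-axis point in the box; no y-intercept at any integer in the box.
3. Solving for integer coefficients yields p as stated.

x^4 + 2*x*y^3 + 3*y^2 + 1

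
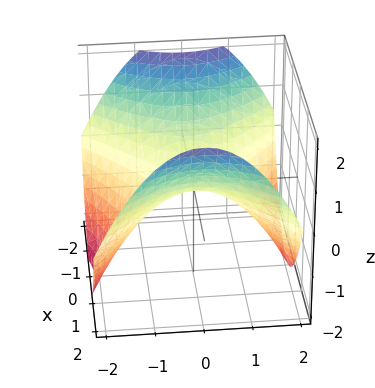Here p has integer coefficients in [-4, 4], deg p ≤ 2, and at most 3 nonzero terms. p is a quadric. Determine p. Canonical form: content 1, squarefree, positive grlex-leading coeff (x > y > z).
x^2 - y^2 - 2*z

First, degree: a saddle surface; a quadric, so deg p = 2.
Next, symmetries: it's symmetric under x → −x, forcing even powers of x; it's symmetric under y → −y, forcing even powers of y.
Next, from the axis intercepts and sections: one x-axis crossing is at x = 0; one z-axis crossing is at z = 0; one y-axis crossing is at y = 0.
Finally, matching integer coefficients to the picture gives p.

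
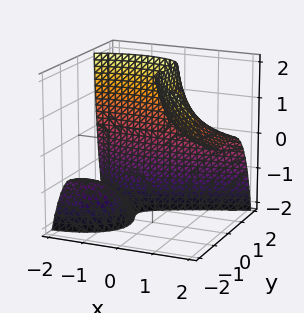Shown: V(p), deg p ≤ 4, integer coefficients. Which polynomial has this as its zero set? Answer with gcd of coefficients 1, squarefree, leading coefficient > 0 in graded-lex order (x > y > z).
1. The degree is 3 — no degree-2 surface has this shape.
2. Checking where it meets the axes: the surface avoids every integer z-axis point in the box; it misses every integer gridline on the x-axis.
3. Matching integer coefficients to the picture gives p.

x^2*z - x*y*z + 2*y^3 + 3*x*z - 3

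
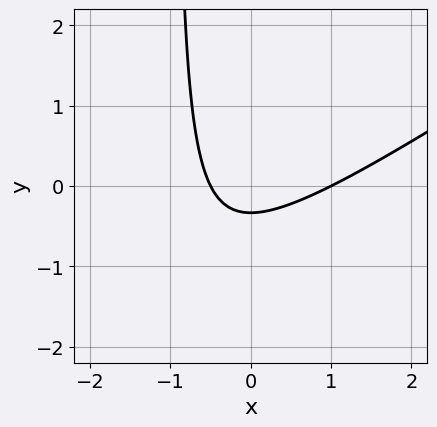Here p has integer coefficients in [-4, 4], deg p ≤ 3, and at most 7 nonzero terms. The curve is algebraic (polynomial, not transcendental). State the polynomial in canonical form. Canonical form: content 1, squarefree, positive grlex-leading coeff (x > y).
(a) The degree is 2 — the shape is more complex than any degree-1 curve.
(b) Against the integer gridlines: it meets the x-axis at x = 1 (among the integer gridlines).
(c) Together with the visible shape, these determine p as stated.

2*x^2 - 3*x*y - x - 3*y - 1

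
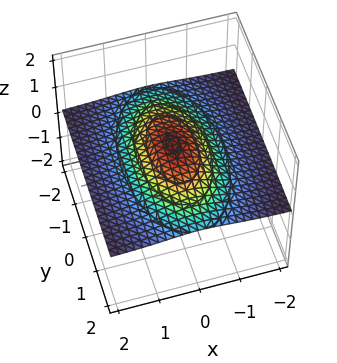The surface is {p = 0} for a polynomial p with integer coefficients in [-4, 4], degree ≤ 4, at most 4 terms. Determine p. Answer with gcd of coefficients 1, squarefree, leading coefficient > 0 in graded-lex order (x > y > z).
3*x^2*z + y^2*z + 2*z^3 - 1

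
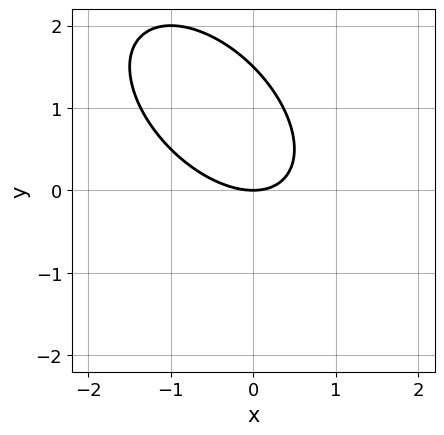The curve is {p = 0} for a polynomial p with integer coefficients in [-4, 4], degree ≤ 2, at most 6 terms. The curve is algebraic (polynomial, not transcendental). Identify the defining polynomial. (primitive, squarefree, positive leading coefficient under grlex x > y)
2*x^2 + 2*x*y + 2*y^2 - 3*y

1. The degree is 2 — the shape is more complex than any degree-1 curve.
2. From the axis intercepts and sections: one y-axis crossing is at y = 0; it meets the x-axis at x = 0 (among the integer gridlines).
3. Together with the visible shape, these determine p as stated.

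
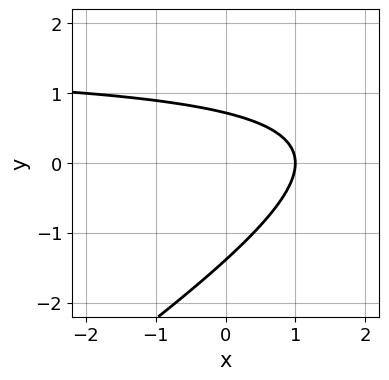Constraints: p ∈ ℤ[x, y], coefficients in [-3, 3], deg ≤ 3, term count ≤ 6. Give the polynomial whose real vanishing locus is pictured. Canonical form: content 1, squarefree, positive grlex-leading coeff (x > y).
First, the degree is 2 — no degree-1 curve has this shape.
Next, from the visible intercepts: it meets the x-axis at x = 1 (among the integer gridlines).
Finally, together with the visible shape, these determine p as stated.

2*x*y - 3*y^2 - 3*x - 2*y + 3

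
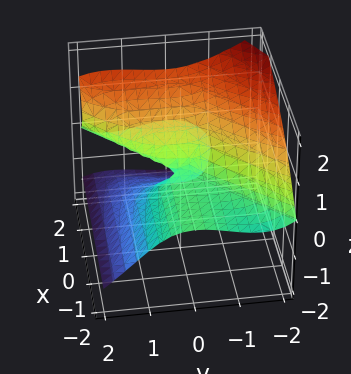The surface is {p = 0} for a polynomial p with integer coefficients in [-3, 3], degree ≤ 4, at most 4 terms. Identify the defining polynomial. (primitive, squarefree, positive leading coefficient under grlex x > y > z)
First, the degree is 3 — the shape is more complex than any degree-2 surface.
Then, checking where it meets the axes: it meets the z-axis at z = 0 (among the integer gridlines); one y-axis crossing is at y = 0; every point of the x-axis in the box is on the surface.
Finally, the integer polynomial consistent with all of this is the stated p.

x*y^2 - y^3 - 3*z^3 + 3*x*z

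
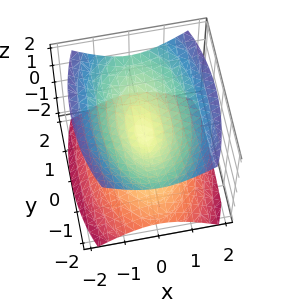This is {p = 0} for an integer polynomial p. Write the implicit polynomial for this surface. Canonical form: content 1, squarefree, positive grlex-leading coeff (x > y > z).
(a) The picture has 2 separate pieces.
(b) Degree: two nappes meeting at a single point; a quadric, so deg p = 2.
(c) Symmetries: it's symmetric under z → −z, forcing even powers of z; the y ↦ −y reflection is a symmetry, so y appears only in even powers; mirror symmetry x ↦ −x ⇒ only even powers of x.
(d) Checking where it meets the axes: it crosses the z-axis at the gridline z = 0; it crosses the y-axis at the gridline y = 0; it crosses the x-axis at the gridline x = 0.
(e) Putting this together gives p.

3*x^2 + y^2 - 3*z^2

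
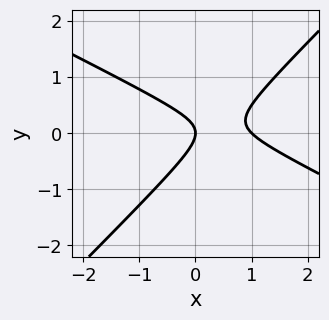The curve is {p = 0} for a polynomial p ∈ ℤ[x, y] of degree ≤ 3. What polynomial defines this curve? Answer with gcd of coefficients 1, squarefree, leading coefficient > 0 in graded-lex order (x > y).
x^2 + x*y - 2*y^2 - x

First, degree: no degree-1 curve has this shape, so deg p = 2.
Then, reading off the gridlines: among the integer gridlines, it crosses the x-axis at x ∈ {0, 1}; one y-axis crossing is at y = 0.
Finally, these observations pin down the coefficients.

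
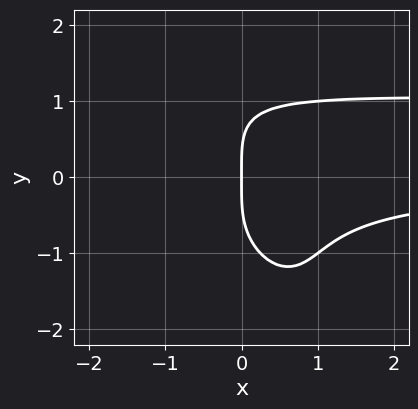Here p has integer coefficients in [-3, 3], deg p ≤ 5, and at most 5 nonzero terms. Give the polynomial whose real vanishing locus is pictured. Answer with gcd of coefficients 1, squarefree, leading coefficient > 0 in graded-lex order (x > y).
First, degree: no degree-3 curve has this shape, so deg p = 4.
Then, from the visible intercepts: it meets the y-axis at y = 0 (among the integer gridlines); one x-axis crossing is at x = 0.
Finally, fitting integer coefficients to these (and the overall shape) gives p.

2*x^2*y^2 + 2*x*y^3 + y^4 - 2*x^2*y - 3*x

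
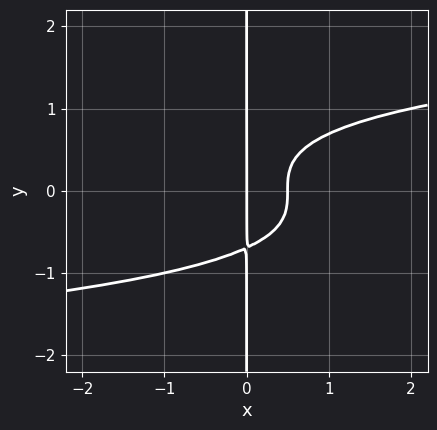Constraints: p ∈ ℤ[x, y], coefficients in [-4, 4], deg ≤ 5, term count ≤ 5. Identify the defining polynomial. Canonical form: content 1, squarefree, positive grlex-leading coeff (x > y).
3*x*y^3 - 2*x^2 + x

1. Degree: a generic line meets the curve in up to 4 points, so deg p = 4.
2. Reading off the gridlines: one x-axis crossing is at x = 0; the visible y-axis segment lies entirely on the curve.
3. The integer polynomial consistent with all of this is the stated p.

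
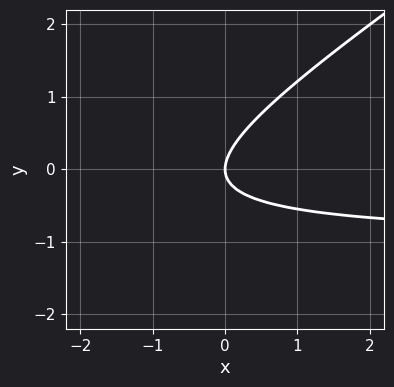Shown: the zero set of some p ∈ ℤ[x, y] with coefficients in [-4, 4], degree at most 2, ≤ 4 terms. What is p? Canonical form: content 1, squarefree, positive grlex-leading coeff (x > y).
deg p = 2.
Checking where it meets the axes: one x-axis crossing is at x = 0; it crosses the y-axis at the gridline y = 0.
Fitting integer coefficients to these (and the overall shape) gives p.

2*x*y - 3*y^2 + 2*x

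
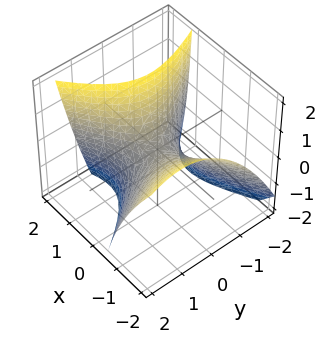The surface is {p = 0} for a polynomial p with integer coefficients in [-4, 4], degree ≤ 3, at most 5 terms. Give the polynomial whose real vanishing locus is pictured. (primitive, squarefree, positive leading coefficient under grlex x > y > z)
(a) Degree: no degree-1 surface has this shape, so deg p = 2.
(b) From the visible intercepts: it meets the x-axis at x = 0 (among the integer gridlines); it crosses the y-axis at the gridline y = 0; it crosses the z-axis at the gridline z = 0.
(c) Fitting integer coefficients to these (and the overall shape) gives p.

x^2 - x*y + x*z - y^2 - z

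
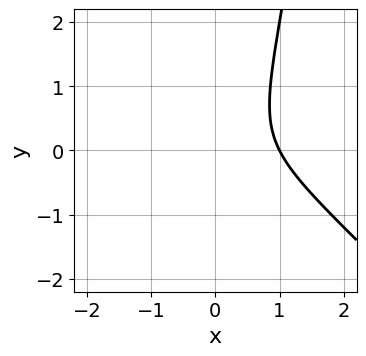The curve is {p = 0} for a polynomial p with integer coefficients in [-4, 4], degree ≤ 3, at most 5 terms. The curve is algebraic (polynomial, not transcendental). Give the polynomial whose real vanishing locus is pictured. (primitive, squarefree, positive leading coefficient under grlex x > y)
2*x^3 + 2*x^2*y - x^2 - y^2 - 1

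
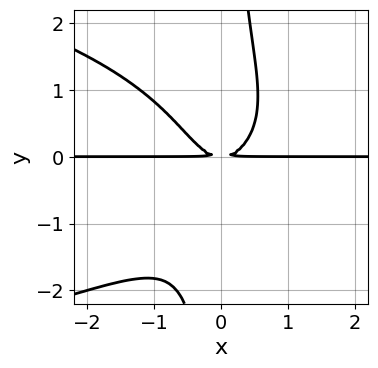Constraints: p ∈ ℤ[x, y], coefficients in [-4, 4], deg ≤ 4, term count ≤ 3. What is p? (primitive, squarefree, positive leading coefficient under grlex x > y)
2*x*y^3 + 3*x^2*y - 2*y^2

First, deg p = 4. A generic line meets the curve in up to 4 points.
Then, from the visible intercepts: every point of the x-axis in the box is on the curve.
Finally, assembling these constraints gives the stated polynomial.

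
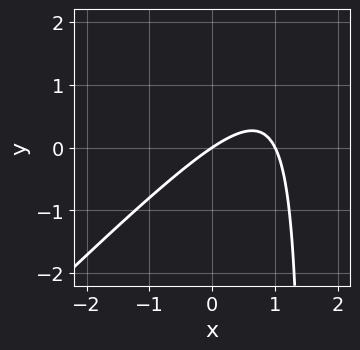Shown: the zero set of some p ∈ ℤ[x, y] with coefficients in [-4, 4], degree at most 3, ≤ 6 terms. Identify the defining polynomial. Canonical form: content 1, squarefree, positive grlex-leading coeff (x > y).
1. deg p = 2.
2. Against the integer gridlines: it crosses the y-axis at the gridline y = 0; among the integer gridlines, it crosses the x-axis at x ∈ {0, 1}.
3. Together with the visible shape, these determine p as stated.

2*x^2 - 2*x*y - 2*x + 3*y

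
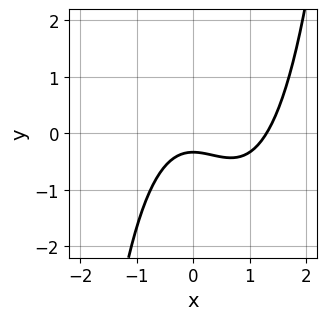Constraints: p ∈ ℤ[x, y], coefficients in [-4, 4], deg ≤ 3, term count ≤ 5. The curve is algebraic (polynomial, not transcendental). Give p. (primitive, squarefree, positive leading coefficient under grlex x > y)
2*x^3 - 2*x^2 - 3*y - 1

First, degree: the shape is more complex than any degree-2 curve, so deg p = 3.
Finally, the integer polynomial consistent with all of this is the stated p.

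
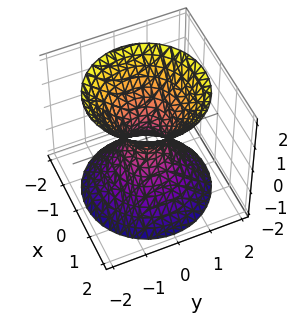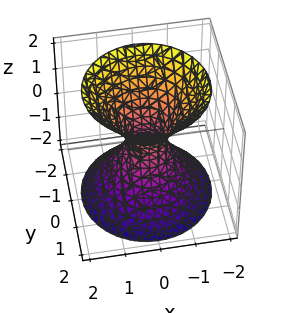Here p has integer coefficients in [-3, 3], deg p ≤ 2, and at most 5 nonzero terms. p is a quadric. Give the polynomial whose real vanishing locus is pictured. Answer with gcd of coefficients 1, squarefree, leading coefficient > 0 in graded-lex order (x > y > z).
First, the degree is 2 — one connected sheet with a waist; a quadric.
Then, symmetries: it's symmetric under z → −z, forcing even powers of z; rotational symmetry about the z-axis ⇒ p depends on x, y only through x² + y².
Then, reading off the gridlines: no z-intercept at any integer in the box; a circular section at z = 1 has radius exactly 1.
Finally, matching integer coefficients to the picture gives p.

3*x^2 + 3*y^2 - 2*z^2 - 1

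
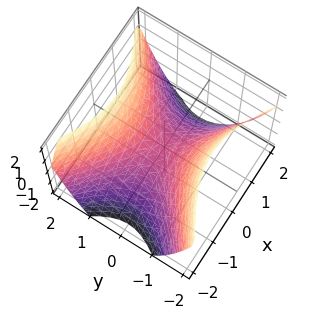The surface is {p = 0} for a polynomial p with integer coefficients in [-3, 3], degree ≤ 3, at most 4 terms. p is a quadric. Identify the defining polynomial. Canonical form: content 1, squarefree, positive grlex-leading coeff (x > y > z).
First, the degree is 2 — a hyperbolic paraboloid; a quadric.
Next, symmetries: it's symmetric under y → −y, forcing even powers of y; mirror symmetry x ↦ −x ⇒ only even powers of x.
Next, reading off the gridlines: it meets the x-axis at x = 0 (among the integer gridlines); it crosses the z-axis at the gridline z = 0.
Finally, fitting integer coefficients to these (and the overall shape) gives p.

2*x^2 - 3*y^2 + 3*z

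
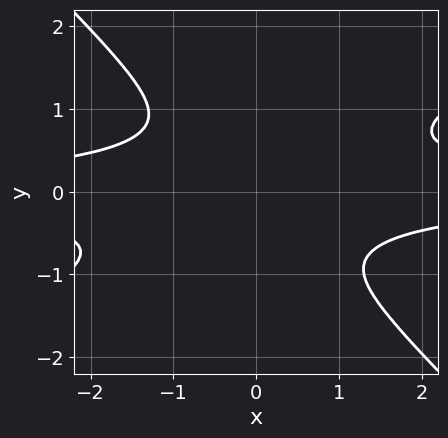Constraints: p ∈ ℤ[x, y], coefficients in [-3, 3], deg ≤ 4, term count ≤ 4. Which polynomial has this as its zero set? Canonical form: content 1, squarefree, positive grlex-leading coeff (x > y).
First, deg p = 4. A generic line meets the curve in up to 4 points.
Next, from the visible intercepts: it misses every integer gridline on the y-axis; no x-intercept at any integer in the box.
Finally, fitting integer coefficients to these (and the overall shape) gives p.

x^2*y^2 - x*y^3 - 2*y^4 - 1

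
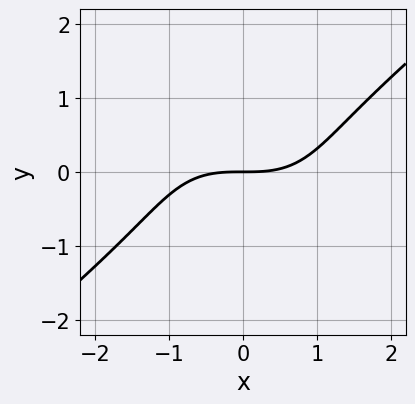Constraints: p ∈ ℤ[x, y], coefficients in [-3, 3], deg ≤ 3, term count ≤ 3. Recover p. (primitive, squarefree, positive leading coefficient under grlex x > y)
First, the degree is 3 — the shape is more complex than any degree-2 curve.
Then, reading off the gridlines: it meets the y-axis at y = 0 (among the integer gridlines); it meets the x-axis at x = 0 (among the integer gridlines).
Finally, assembling these constraints gives the stated polynomial.

x^3 - 2*y^3 - 3*y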